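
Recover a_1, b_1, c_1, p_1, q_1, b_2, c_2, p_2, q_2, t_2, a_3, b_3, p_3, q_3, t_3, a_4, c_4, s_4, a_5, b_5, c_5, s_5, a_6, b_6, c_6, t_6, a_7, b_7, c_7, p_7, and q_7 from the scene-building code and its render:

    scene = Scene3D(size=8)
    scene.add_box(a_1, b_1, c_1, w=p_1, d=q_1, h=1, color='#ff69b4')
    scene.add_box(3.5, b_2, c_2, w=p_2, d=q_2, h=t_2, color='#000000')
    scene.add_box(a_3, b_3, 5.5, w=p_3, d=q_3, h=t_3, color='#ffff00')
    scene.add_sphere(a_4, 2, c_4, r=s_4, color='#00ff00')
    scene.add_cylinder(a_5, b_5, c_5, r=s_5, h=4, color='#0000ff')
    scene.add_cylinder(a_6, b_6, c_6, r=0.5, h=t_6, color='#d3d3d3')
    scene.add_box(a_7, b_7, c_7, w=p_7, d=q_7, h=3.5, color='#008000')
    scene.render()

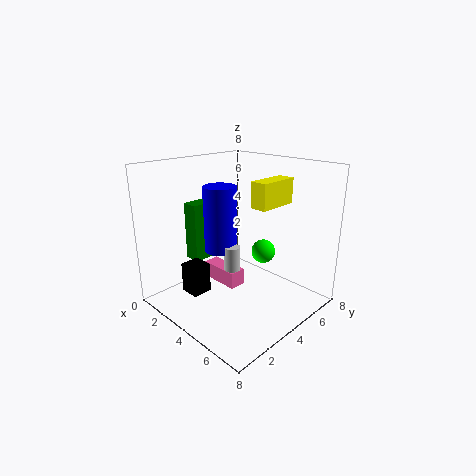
a_1 = 1; b_1 = 4; c_1 = 0.5; p_1 = 2.5; q_1 = 1; b_2 = 0.5; c_2 = 2; p_2 = 1; q_2 = 1; t_2 = 1.5; a_3 = 4; b_3 = 5; p_3 = 1; q_3 = 2.5; t_3 = 1.5; a_4 = 7.5; c_4 = 5; s_4 = 0.5; a_5 = 2; b_5 = 4.5; c_5 = 2.5; s_5 = 1; a_6 = 3; b_6 = 4.5; c_6 = 1.5; t_6 = 1.5; a_7 = 0.5; b_7 = 3; c_7 = 2; p_7 = 1; q_7 = 1.5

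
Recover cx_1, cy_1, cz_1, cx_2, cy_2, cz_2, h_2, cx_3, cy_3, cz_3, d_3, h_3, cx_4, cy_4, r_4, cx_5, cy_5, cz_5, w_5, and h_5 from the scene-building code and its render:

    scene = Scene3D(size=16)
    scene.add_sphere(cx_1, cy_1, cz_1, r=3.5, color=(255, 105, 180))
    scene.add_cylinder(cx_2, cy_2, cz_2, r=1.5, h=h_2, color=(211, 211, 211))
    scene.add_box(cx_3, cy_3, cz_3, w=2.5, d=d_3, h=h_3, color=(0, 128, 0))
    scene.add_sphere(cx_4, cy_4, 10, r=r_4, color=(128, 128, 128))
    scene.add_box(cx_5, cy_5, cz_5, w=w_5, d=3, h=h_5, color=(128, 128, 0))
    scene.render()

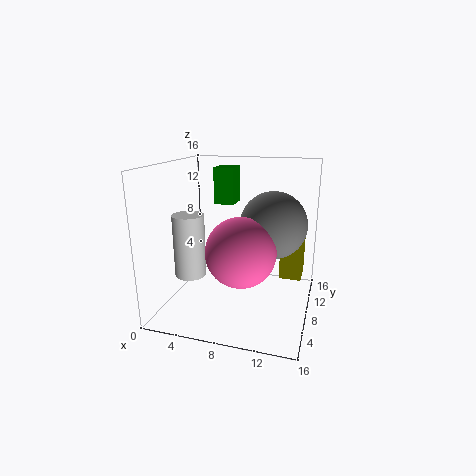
cx_1 = 9.5
cy_1 = 4
cz_1 = 8
cx_2 = 5
cy_2 = 2
cz_2 = 6
h_2 = 6
cx_3 = 3.5
cy_3 = 12.5
cz_3 = 10.5
d_3 = 3
h_3 = 4.5
cx_4 = 12
cy_4 = 7.5
r_4 = 3.5
cx_5 = 12.5
cy_5 = 9.5
cz_5 = 3
w_5 = 2.5
h_5 = 5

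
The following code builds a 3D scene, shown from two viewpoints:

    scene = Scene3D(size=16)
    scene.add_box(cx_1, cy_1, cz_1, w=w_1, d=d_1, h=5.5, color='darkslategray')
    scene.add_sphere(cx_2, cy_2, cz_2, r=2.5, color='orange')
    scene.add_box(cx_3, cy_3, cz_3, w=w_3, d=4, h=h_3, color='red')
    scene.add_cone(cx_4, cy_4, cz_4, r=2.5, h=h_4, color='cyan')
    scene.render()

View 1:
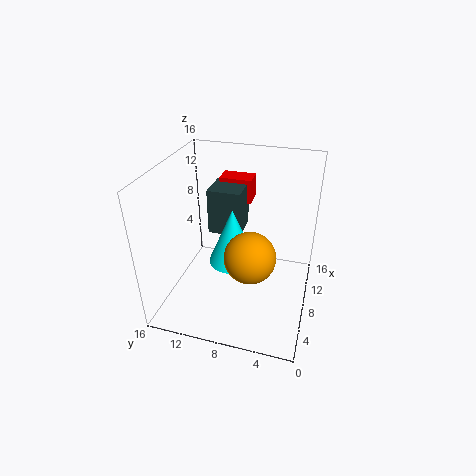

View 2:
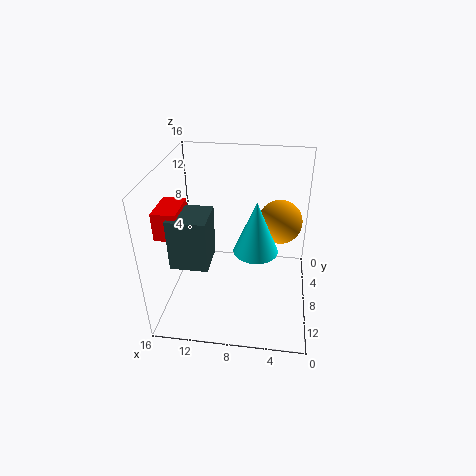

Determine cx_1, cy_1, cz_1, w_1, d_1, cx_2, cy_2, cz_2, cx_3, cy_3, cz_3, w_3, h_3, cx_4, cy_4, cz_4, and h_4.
cx_1 = 10.5; cy_1 = 8.5; cz_1 = 6.5; w_1 = 4; d_1 = 4; cx_2 = 3.5; cy_2 = 5.5; cz_2 = 9; cx_3 = 13.5; cy_3 = 8; cz_3 = 9.5; w_3 = 2.5; h_3 = 3; cx_4 = 6; cy_4 = 8; cz_4 = 6.5; h_4 = 6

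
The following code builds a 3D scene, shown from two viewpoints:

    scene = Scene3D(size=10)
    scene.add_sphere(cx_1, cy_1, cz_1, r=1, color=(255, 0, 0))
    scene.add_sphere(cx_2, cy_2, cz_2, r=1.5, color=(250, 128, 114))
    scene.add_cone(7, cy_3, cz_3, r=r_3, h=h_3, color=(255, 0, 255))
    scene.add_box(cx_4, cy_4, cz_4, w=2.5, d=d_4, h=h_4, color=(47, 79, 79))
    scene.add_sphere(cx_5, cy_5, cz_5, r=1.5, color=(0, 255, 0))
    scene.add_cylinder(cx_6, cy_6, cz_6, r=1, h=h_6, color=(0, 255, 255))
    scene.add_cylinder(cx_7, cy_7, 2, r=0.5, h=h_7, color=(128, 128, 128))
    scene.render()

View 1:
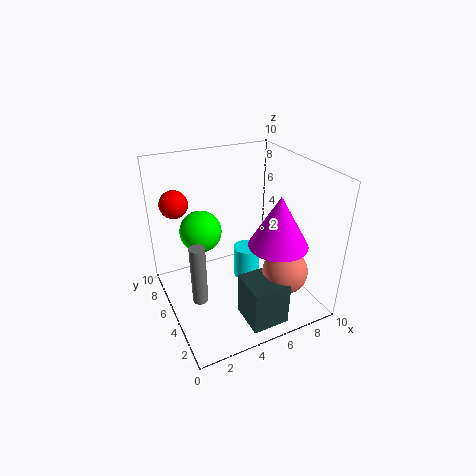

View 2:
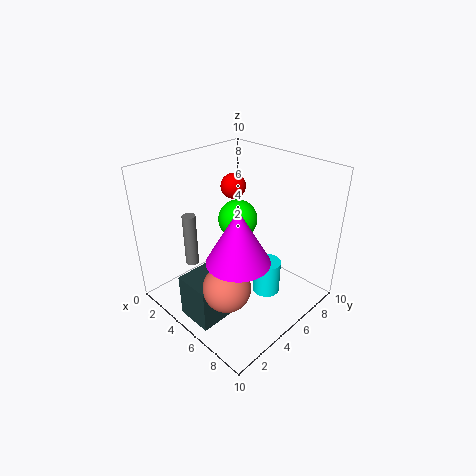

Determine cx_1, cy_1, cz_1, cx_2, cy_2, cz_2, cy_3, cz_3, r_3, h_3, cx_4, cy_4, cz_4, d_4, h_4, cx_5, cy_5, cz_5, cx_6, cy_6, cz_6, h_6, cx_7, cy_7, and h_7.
cx_1 = 1.5
cy_1 = 8
cz_1 = 7
cx_2 = 7
cy_2 = 2
cz_2 = 3.5
cy_3 = 3
cz_3 = 5
r_3 = 2
h_3 = 3.5
cx_4 = 4
cy_4 = 0.5
cz_4 = 0.5
d_4 = 2.5
h_4 = 3
cx_5 = 3
cy_5 = 7
cz_5 = 5
cx_6 = 6.5
cy_6 = 6.5
cz_6 = 0.5
h_6 = 2.5
cx_7 = 1.5
cy_7 = 3.5
h_7 = 4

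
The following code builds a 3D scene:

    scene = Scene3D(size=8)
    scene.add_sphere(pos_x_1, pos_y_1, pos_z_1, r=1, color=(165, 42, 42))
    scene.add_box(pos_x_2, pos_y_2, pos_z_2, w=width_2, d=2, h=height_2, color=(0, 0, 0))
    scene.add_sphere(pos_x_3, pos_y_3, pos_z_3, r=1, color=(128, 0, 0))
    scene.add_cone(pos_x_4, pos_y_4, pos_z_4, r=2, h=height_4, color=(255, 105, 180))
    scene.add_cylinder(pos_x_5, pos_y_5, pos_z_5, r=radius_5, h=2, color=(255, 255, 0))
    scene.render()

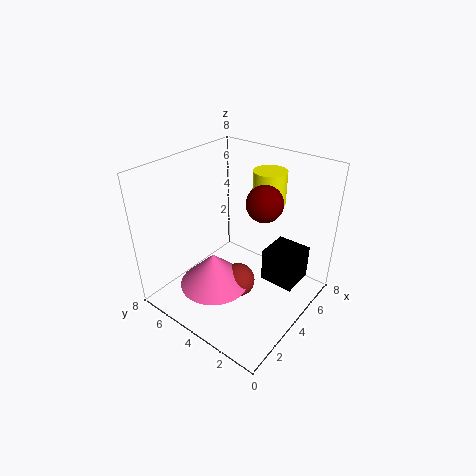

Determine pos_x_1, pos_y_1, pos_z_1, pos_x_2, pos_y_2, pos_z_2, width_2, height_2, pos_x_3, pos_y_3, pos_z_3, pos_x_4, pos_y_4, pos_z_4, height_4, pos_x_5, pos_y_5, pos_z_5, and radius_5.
pos_x_1 = 4; pos_y_1 = 4; pos_z_1 = 1; pos_x_2 = 5; pos_y_2 = 1; pos_z_2 = 1; width_2 = 2; height_2 = 2; pos_x_3 = 5; pos_y_3 = 3; pos_z_3 = 6; pos_x_4 = 3; pos_y_4 = 5; pos_z_4 = 1; height_4 = 2; pos_x_5 = 7; pos_y_5 = 4; pos_z_5 = 5; radius_5 = 1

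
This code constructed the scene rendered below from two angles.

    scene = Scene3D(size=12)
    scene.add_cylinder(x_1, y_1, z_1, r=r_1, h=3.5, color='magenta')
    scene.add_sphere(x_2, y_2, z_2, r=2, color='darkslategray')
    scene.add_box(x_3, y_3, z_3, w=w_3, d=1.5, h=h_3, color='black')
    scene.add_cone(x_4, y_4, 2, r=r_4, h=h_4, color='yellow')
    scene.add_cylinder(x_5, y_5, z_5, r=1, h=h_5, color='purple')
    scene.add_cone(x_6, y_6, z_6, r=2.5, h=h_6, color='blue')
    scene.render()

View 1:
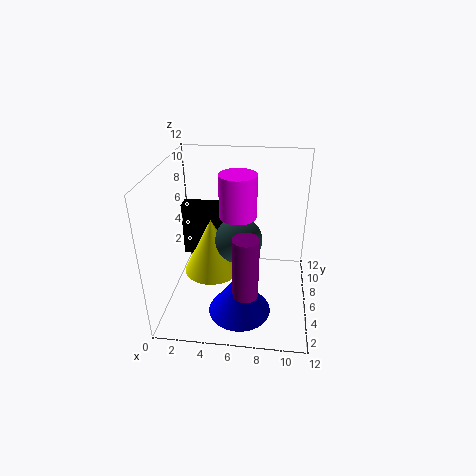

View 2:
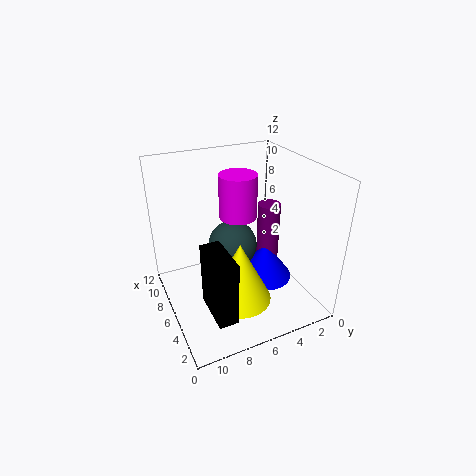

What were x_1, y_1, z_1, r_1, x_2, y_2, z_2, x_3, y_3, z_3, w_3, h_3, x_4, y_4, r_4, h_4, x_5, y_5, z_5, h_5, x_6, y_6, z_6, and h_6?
x_1 = 6, y_1 = 6, z_1 = 8, r_1 = 1.5, x_2 = 6, y_2 = 6.5, z_2 = 5.5, x_3 = 0.5, y_3 = 8.5, z_3 = 2.5, w_3 = 3.5, h_3 = 5, x_4 = 3.5, y_4 = 7, r_4 = 2.5, h_4 = 5, x_5 = 7, y_5 = 2.5, z_5 = 3, h_5 = 5, x_6 = 6.5, y_6 = 3, z_6 = 1, h_6 = 3.5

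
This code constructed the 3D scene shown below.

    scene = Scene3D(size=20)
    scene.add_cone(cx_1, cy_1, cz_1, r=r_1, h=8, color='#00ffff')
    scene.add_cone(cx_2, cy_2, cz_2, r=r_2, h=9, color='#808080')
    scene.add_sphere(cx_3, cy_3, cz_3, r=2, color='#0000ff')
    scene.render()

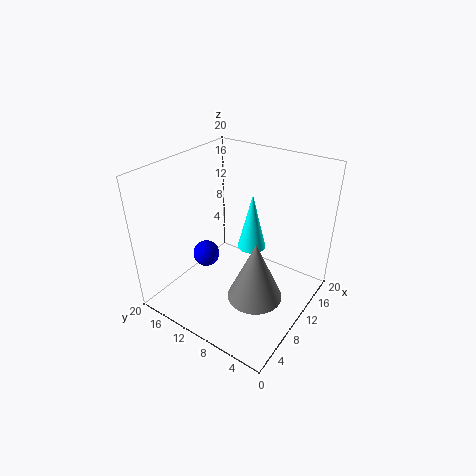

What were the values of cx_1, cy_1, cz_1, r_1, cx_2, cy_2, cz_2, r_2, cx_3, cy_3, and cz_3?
cx_1 = 12; cy_1 = 9; cz_1 = 8; r_1 = 2; cx_2 = 10; cy_2 = 7; cz_2 = 1; r_2 = 4; cx_3 = 10; cy_3 = 16; cz_3 = 5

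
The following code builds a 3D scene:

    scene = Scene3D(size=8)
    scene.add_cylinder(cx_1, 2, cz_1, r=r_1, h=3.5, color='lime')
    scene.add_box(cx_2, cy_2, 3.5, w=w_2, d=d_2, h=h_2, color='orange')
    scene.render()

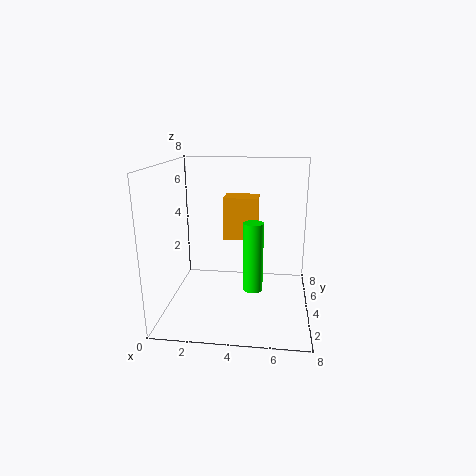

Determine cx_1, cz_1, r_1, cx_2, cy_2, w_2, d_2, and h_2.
cx_1 = 5, cz_1 = 2, r_1 = 0.5, cx_2 = 3, cy_2 = 5, w_2 = 2, d_2 = 1.5, h_2 = 2.5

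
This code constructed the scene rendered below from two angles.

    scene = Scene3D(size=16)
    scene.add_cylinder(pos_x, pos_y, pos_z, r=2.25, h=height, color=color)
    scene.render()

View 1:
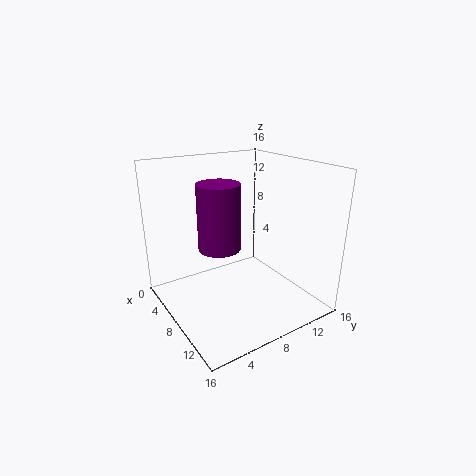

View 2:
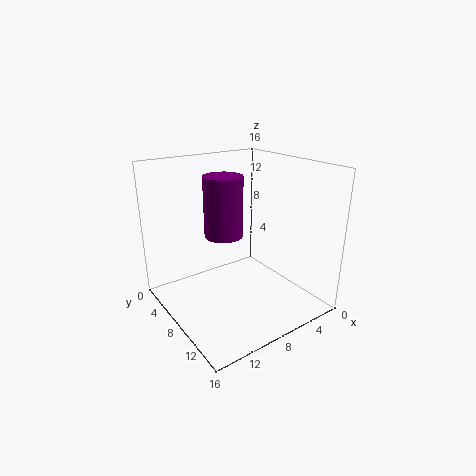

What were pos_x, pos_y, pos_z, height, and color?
pos_x = 8.25; pos_y = 5.5; pos_z = 7.5; height = 7; color = 'purple'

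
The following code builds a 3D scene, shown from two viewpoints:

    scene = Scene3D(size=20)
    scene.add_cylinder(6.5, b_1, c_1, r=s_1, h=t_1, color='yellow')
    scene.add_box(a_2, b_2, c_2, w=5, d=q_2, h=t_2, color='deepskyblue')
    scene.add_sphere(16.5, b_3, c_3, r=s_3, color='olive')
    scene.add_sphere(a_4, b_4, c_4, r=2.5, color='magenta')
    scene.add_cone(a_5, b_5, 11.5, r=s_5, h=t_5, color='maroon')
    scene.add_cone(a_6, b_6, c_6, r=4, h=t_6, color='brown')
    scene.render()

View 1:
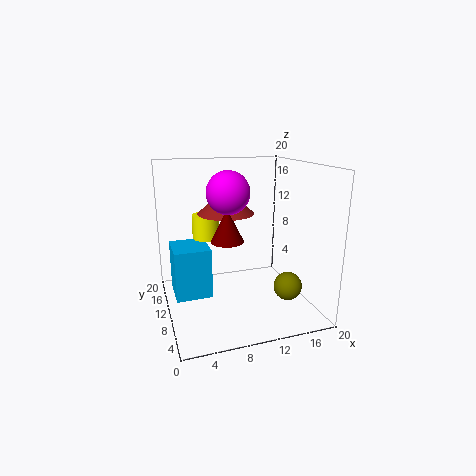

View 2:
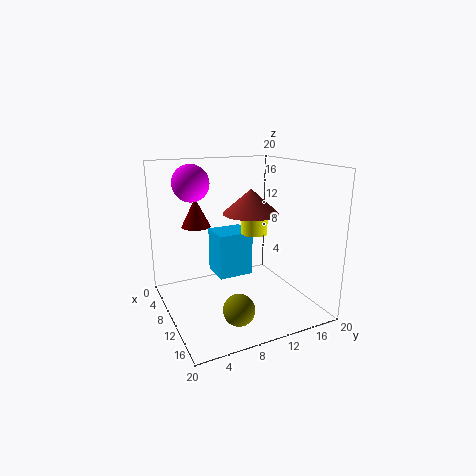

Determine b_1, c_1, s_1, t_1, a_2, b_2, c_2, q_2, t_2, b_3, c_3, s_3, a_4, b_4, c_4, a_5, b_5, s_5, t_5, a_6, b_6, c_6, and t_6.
b_1 = 14.5, c_1 = 9, s_1 = 2, t_1 = 3.5, a_2 = 1, b_2 = 9, c_2 = 2, q_2 = 5.5, t_2 = 7, b_3 = 7, c_3 = 3, s_3 = 2, a_4 = 7, b_4 = 4.5, c_4 = 17.5, a_5 = 7, b_5 = 5, s_5 = 2, t_5 = 4, a_6 = 9, b_6 = 12.5, c_6 = 13, t_6 = 3.5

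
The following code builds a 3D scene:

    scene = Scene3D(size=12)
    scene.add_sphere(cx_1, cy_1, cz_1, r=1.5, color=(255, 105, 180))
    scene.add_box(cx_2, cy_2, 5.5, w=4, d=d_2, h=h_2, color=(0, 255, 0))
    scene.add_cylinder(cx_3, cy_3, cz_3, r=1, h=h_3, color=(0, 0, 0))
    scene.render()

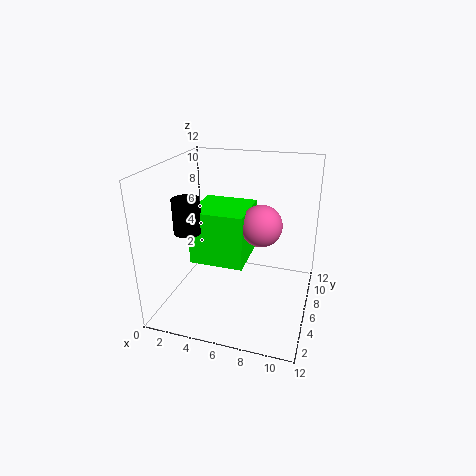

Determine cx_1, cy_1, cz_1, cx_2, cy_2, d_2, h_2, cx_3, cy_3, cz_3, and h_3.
cx_1 = 8.5, cy_1 = 3.5, cz_1 = 8.5, cx_2 = 3.5, cy_2 = 2, d_2 = 4, h_2 = 4, cx_3 = 3.5, cy_3 = 2, cz_3 = 8, h_3 = 2.5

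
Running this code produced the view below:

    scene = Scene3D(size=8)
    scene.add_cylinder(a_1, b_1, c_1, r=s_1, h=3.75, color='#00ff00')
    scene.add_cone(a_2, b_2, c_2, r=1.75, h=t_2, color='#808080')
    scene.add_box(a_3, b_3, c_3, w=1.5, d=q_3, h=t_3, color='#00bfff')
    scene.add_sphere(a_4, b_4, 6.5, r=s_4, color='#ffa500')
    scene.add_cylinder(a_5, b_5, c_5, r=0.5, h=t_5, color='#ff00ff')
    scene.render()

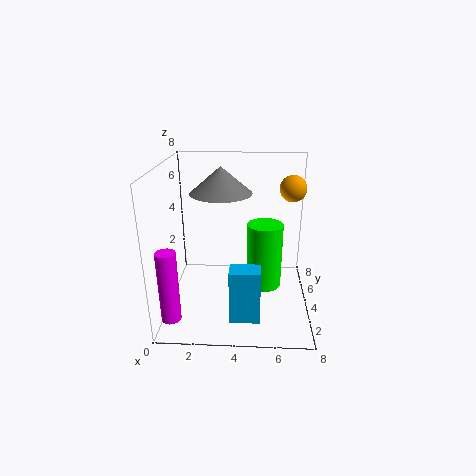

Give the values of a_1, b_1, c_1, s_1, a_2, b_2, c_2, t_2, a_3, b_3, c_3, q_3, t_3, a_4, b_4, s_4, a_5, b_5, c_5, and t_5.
a_1 = 5.5
b_1 = 4.25
c_1 = 1
s_1 = 1
a_2 = 3
b_2 = 5
c_2 = 6.25
t_2 = 1.5
a_3 = 3.75
b_3 = 0.5
c_3 = 1
q_3 = 1
t_3 = 2.75
a_4 = 7
b_4 = 5.25
s_4 = 0.75
a_5 = 0.75
b_5 = 1
c_5 = 0.75
t_5 = 3.75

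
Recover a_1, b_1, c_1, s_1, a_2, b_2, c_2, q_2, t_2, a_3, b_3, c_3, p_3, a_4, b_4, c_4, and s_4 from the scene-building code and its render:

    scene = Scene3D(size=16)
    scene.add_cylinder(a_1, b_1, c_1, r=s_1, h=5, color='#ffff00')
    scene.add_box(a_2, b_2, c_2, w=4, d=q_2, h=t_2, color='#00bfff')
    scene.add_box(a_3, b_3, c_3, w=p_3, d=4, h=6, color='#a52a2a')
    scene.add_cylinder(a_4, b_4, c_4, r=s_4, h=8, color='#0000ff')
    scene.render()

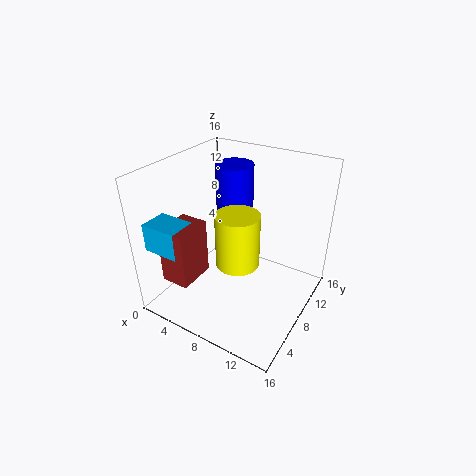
a_1 = 11
b_1 = 3
c_1 = 9
s_1 = 2
a_2 = 1
b_2 = 1
c_2 = 8
q_2 = 3
t_2 = 3
a_3 = 3
b_3 = 1
c_3 = 5
p_3 = 3
a_4 = 7
b_4 = 9
c_4 = 8
s_4 = 2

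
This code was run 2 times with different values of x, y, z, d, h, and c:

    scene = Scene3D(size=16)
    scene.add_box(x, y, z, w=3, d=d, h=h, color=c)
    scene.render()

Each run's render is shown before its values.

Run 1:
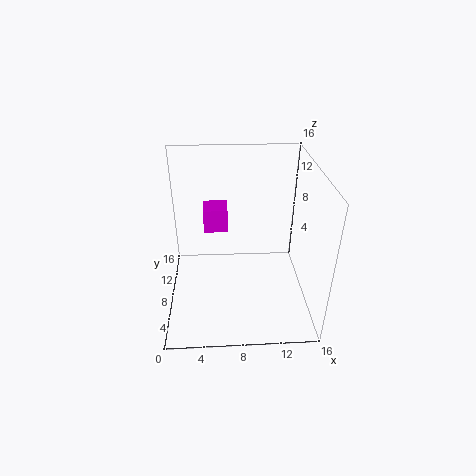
x = 4, y = 12.5, z = 6, d = 3, h = 3, c = 'magenta'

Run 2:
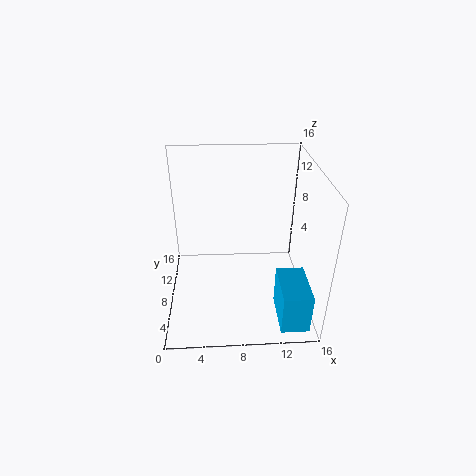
x = 12, y = 0.5, z = 1, d = 5, h = 4.5, c = 'deepskyblue'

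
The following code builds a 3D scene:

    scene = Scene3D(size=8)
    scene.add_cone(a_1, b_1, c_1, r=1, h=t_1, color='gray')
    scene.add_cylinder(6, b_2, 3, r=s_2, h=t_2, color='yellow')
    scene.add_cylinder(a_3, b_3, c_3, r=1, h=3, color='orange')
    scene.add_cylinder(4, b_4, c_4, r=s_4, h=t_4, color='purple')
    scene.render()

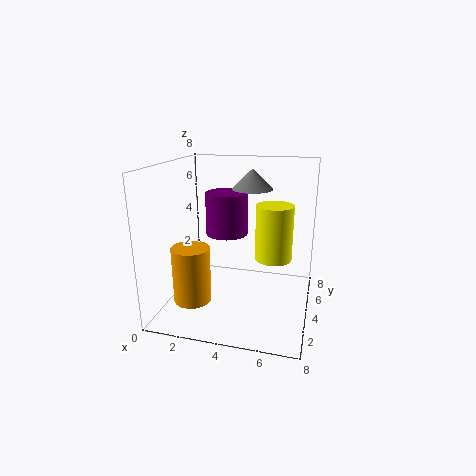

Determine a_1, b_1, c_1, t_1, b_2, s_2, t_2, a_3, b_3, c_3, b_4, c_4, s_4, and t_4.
a_1 = 5; b_1 = 3; c_1 = 7; t_1 = 1; b_2 = 4; s_2 = 1; t_2 = 3; a_3 = 2; b_3 = 2; c_3 = 1; b_4 = 2; c_4 = 5; s_4 = 1; t_4 = 2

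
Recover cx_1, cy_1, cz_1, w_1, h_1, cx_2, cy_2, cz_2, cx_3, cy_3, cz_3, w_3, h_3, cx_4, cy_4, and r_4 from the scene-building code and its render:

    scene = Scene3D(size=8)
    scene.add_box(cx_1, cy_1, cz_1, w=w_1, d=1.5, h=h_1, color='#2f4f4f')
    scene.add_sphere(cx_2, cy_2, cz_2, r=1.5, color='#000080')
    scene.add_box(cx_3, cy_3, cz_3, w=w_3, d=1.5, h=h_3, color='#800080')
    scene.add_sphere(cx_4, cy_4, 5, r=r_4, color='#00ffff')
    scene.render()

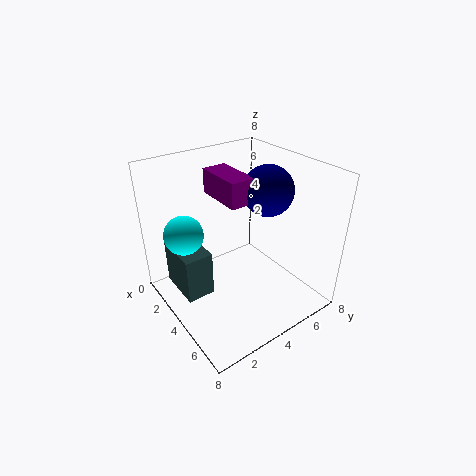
cx_1 = 2, cy_1 = 0.5, cz_1 = 1.5, w_1 = 2.5, h_1 = 2.5, cx_2 = 3.5, cy_2 = 6.5, cz_2 = 6, cx_3 = 0.5, cy_3 = 4, cz_3 = 5.5, w_3 = 3, h_3 = 1.5, cx_4 = 3.5, cy_4 = 1, r_4 = 1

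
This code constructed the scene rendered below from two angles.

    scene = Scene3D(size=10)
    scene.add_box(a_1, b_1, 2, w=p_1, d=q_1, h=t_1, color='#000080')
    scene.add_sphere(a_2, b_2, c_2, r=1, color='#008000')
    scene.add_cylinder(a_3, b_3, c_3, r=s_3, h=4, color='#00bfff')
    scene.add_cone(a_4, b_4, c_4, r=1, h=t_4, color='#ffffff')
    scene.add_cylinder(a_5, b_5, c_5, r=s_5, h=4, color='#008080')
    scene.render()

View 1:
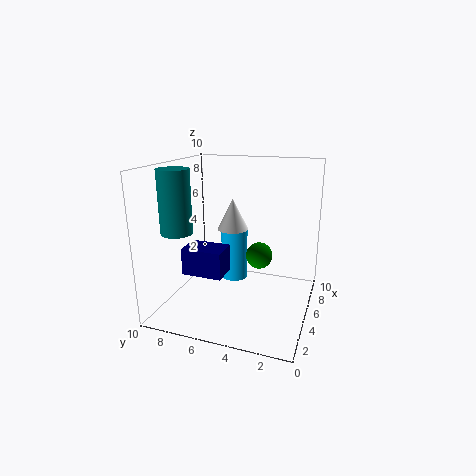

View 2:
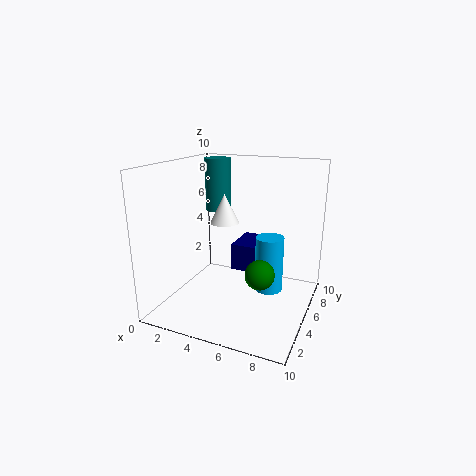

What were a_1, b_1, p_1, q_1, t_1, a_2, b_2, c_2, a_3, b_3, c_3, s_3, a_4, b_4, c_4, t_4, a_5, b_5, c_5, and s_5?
a_1 = 4, b_1 = 6, p_1 = 2, q_1 = 3, t_1 = 2, a_2 = 7, b_2 = 4, c_2 = 3, a_3 = 7, b_3 = 6, c_3 = 1, s_3 = 1, a_4 = 4, b_4 = 5, c_4 = 6, t_4 = 2, a_5 = 2, b_5 = 8, c_5 = 6, s_5 = 1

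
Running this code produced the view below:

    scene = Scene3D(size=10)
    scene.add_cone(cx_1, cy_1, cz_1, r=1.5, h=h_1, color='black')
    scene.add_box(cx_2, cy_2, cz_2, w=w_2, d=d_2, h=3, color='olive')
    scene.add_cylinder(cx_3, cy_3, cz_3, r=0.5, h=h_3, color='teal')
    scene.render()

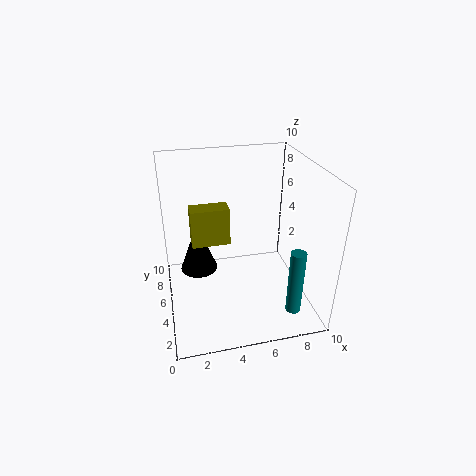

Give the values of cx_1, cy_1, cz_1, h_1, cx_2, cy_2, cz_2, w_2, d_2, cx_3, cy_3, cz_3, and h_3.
cx_1 = 2.5
cy_1 = 8.5
cz_1 = 0.5
h_1 = 4
cx_2 = 2
cy_2 = 7.5
cz_2 = 3
w_2 = 3
d_2 = 1.5
cx_3 = 8
cy_3 = 1.5
cz_3 = 1
h_3 = 4.5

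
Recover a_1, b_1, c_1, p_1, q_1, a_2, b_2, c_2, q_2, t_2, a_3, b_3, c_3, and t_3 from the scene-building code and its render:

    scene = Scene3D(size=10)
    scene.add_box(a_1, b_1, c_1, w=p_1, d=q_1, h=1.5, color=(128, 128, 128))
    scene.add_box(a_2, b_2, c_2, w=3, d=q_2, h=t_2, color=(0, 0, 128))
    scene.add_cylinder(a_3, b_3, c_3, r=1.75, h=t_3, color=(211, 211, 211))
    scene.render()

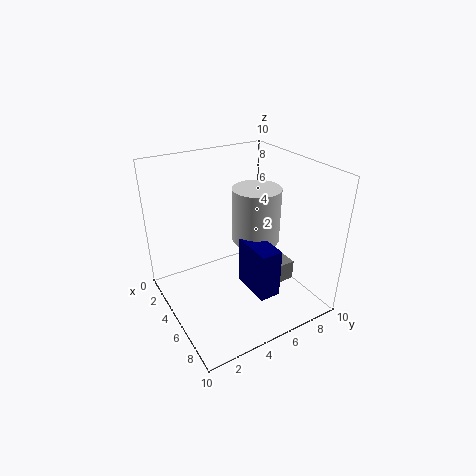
a_1 = 4.5; b_1 = 7.75; c_1 = 1; p_1 = 2; q_1 = 1.25; a_2 = 4.75; b_2 = 5.25; c_2 = 1.25; q_2 = 1.5; t_2 = 3.5; a_3 = 4.25; b_3 = 7; c_3 = 4; t_3 = 4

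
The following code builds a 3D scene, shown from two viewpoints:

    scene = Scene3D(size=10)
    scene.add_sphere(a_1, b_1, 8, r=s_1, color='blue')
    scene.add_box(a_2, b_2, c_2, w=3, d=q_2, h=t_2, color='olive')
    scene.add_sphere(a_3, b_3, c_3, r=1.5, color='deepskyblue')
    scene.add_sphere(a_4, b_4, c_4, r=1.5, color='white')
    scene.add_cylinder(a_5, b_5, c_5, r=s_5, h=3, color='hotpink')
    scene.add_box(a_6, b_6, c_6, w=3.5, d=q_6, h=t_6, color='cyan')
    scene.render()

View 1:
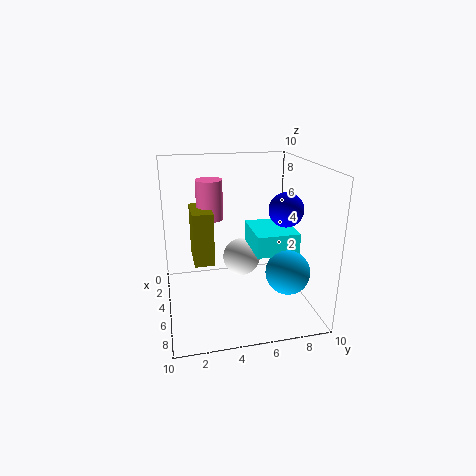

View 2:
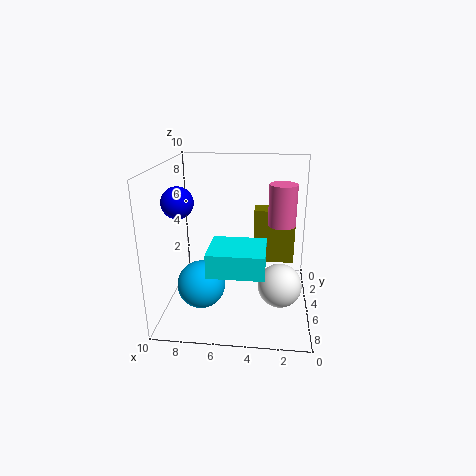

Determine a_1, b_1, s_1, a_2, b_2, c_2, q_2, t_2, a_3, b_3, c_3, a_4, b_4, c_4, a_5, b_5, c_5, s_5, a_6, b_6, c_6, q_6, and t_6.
a_1 = 8.5; b_1 = 7; s_1 = 1; a_2 = 1; b_2 = 2; c_2 = 2.5; q_2 = 1.5; t_2 = 4; a_3 = 7; b_3 = 8; c_3 = 3; a_4 = 2; b_4 = 6; c_4 = 2; a_5 = 2; b_5 = 3.5; c_5 = 5.5; s_5 = 1; a_6 = 3; b_6 = 6; c_6 = 4; q_6 = 3; t_6 = 1.5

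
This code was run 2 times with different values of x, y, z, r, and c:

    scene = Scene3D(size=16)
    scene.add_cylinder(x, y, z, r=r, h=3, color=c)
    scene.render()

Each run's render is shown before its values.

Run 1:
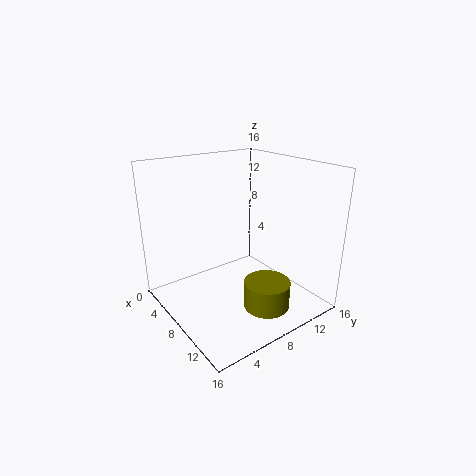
x = 12; y = 9; z = 1; r = 2.5; c = 'olive'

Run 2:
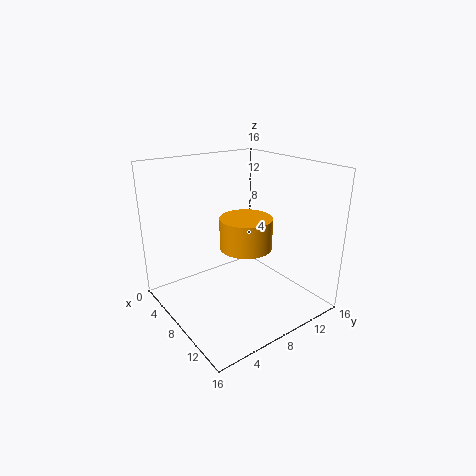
x = 12; y = 6; z = 9; r = 2.5; c = 'orange'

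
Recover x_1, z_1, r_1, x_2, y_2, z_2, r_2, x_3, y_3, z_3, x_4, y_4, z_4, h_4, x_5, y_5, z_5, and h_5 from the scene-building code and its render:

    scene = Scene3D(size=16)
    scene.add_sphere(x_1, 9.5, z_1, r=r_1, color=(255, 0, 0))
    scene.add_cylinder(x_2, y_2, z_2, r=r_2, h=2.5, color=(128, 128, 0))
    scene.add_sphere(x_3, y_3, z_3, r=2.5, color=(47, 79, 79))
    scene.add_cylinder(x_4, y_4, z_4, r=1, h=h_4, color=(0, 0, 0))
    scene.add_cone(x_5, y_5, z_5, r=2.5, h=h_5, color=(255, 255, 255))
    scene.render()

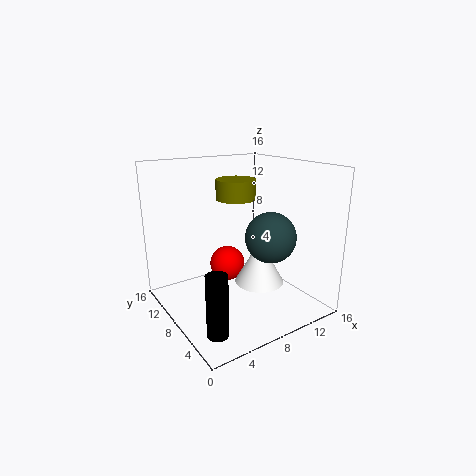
x_1 = 7.5; z_1 = 4.5; r_1 = 2; x_2 = 11; y_2 = 13; z_2 = 11; r_2 = 2.5; x_3 = 8.5; y_3 = 3; z_3 = 9.5; x_4 = 1.5; y_4 = 1.5; z_4 = 2; h_4 = 6; x_5 = 8; y_5 = 4; z_5 = 4.5; h_5 = 4.5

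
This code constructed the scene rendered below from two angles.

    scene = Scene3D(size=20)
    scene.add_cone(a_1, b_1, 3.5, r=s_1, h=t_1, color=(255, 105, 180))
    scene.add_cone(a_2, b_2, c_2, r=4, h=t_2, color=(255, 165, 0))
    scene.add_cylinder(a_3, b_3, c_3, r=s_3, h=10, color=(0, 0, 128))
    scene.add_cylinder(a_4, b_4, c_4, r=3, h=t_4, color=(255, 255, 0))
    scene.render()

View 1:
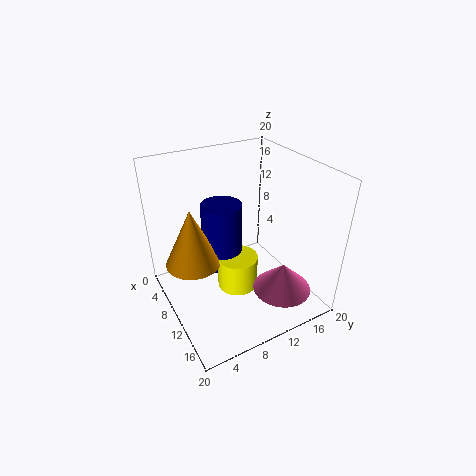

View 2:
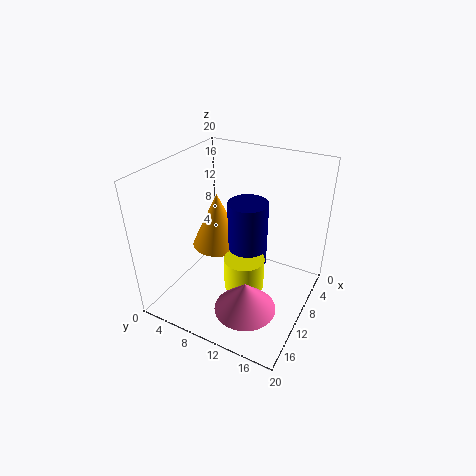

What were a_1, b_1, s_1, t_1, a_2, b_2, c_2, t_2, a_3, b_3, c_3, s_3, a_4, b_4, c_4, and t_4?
a_1 = 15.5, b_1 = 14, s_1 = 4, t_1 = 4, a_2 = 6.5, b_2 = 4.5, c_2 = 5.5, t_2 = 8.5, a_3 = 6, b_3 = 9.5, c_3 = 3.5, s_3 = 3, a_4 = 9, b_4 = 10.5, c_4 = 1, t_4 = 5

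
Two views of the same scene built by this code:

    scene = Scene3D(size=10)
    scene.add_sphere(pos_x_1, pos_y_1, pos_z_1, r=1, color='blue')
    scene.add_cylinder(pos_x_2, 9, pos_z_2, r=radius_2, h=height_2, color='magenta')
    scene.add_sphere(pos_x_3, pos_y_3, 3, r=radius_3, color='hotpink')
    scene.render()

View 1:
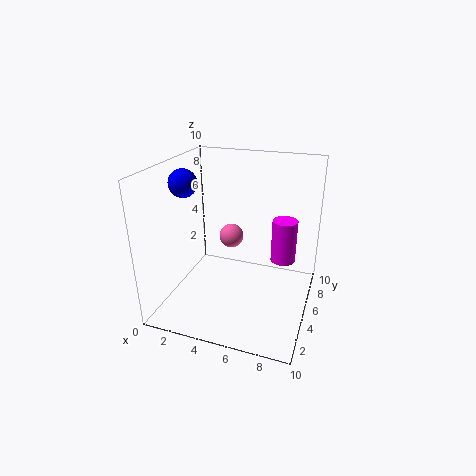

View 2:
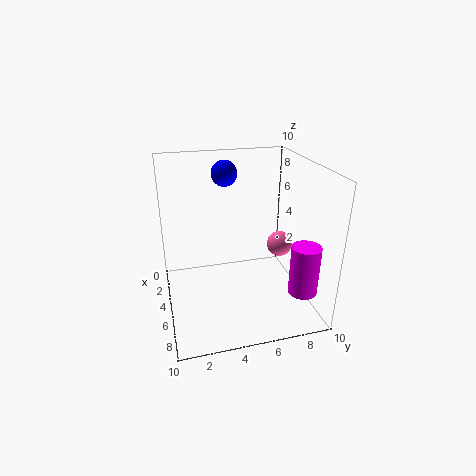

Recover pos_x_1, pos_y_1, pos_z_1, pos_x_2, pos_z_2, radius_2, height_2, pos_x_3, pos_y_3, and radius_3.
pos_x_1 = 1; pos_y_1 = 5; pos_z_1 = 8.5; pos_x_2 = 7.5; pos_z_2 = 1.5; radius_2 = 1; height_2 = 3.5; pos_x_3 = 3; pos_y_3 = 9; radius_3 = 1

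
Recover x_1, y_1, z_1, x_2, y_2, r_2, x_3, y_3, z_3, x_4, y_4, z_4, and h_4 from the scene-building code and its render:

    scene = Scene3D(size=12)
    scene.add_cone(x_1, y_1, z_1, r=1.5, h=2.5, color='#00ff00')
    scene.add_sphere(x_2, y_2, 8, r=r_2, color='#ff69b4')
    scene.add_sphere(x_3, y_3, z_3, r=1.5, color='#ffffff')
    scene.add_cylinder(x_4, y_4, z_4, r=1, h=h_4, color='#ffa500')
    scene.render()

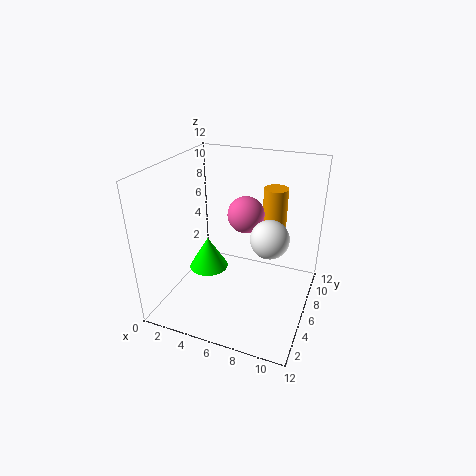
x_1 = 4.5; y_1 = 3.5; z_1 = 4.5; x_2 = 6.5; y_2 = 6.5; r_2 = 1.5; x_3 = 9; y_3 = 5; z_3 = 7; x_4 = 8.5; y_4 = 8; z_4 = 6; h_4 = 4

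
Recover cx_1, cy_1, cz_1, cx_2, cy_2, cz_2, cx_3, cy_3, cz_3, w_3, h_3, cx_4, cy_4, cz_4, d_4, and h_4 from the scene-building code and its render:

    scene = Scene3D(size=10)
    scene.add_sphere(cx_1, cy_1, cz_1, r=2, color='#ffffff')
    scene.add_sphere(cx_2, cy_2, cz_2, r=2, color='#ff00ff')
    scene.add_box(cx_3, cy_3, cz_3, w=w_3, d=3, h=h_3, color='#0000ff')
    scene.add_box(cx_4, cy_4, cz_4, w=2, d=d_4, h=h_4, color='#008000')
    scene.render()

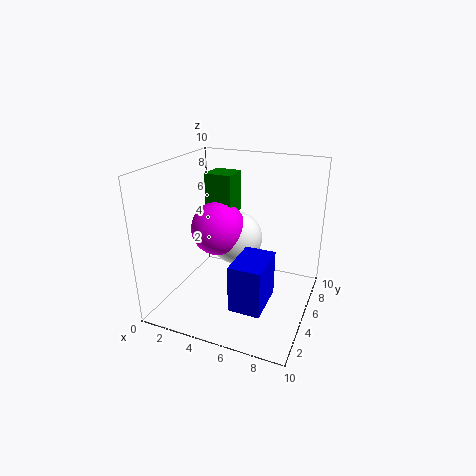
cx_1 = 4
cy_1 = 7
cz_1 = 4
cx_2 = 3
cy_2 = 6
cz_2 = 5
cx_3 = 6
cy_3 = 1
cz_3 = 2
w_3 = 2
h_3 = 3
cx_4 = 2
cy_4 = 6
cz_4 = 6
d_4 = 2
h_4 = 3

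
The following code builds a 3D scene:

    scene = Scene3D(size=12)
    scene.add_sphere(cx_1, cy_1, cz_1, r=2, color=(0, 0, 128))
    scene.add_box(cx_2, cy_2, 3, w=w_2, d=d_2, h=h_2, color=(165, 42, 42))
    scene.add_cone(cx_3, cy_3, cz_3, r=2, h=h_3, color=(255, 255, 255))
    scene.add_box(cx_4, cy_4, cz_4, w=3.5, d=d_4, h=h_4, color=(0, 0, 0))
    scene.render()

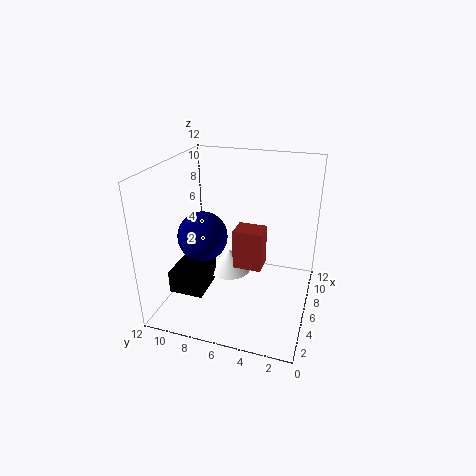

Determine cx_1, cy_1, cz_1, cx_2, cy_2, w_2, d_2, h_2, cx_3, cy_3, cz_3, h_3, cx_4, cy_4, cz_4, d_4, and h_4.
cx_1 = 4.5, cy_1 = 8.5, cz_1 = 6.5, cx_2 = 6, cy_2 = 4, w_2 = 2, d_2 = 2.5, h_2 = 3.5, cx_3 = 8, cy_3 = 7.5, cz_3 = 1.5, h_3 = 2, cx_4 = 3.5, cy_4 = 8.5, cz_4 = 1, d_4 = 3, h_4 = 2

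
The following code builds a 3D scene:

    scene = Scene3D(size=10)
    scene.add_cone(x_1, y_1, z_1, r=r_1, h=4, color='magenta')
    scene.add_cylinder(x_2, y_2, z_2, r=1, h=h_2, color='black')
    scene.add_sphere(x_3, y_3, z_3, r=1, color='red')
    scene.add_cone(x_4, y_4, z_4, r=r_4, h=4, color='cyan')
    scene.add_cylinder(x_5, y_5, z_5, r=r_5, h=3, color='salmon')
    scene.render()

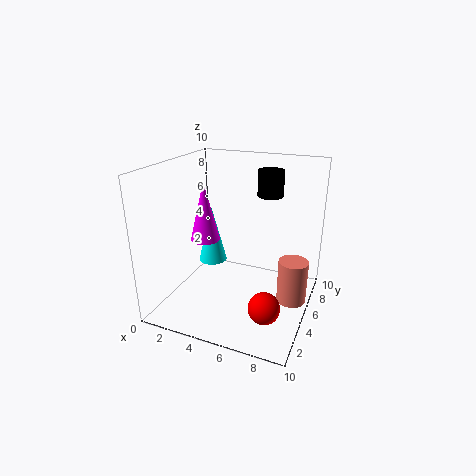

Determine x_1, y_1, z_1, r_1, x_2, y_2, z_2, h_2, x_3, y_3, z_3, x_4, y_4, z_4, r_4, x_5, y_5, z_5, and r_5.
x_1 = 3; y_1 = 4; z_1 = 5; r_1 = 1; x_2 = 6; y_2 = 9; z_2 = 7; h_2 = 2; x_3 = 8; y_3 = 2; z_3 = 2; x_4 = 3; y_4 = 5; z_4 = 3; r_4 = 1; x_5 = 9; y_5 = 5; z_5 = 1; r_5 = 1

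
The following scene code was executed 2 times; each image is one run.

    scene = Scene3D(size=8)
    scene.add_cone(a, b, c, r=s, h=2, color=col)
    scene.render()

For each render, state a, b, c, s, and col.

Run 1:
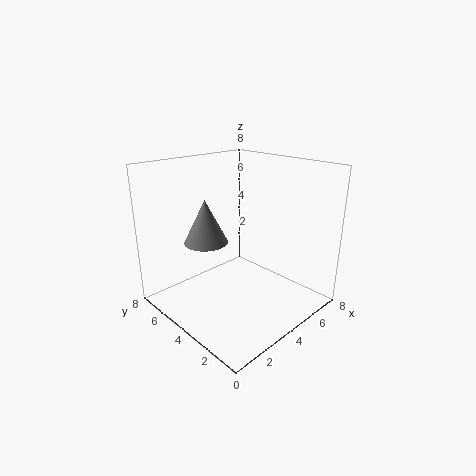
a = 1
b = 3
c = 5
s = 1
col = 'gray'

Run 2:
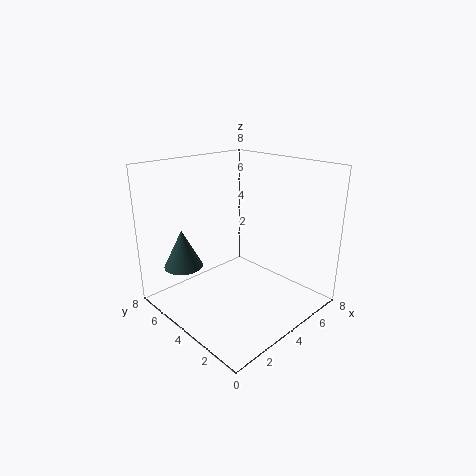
a = 1
b = 5
c = 3
s = 1
col = 'darkslategray'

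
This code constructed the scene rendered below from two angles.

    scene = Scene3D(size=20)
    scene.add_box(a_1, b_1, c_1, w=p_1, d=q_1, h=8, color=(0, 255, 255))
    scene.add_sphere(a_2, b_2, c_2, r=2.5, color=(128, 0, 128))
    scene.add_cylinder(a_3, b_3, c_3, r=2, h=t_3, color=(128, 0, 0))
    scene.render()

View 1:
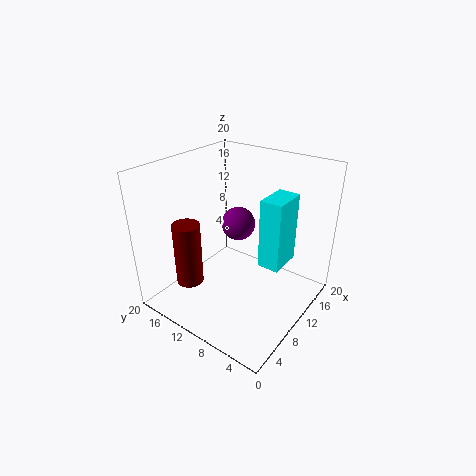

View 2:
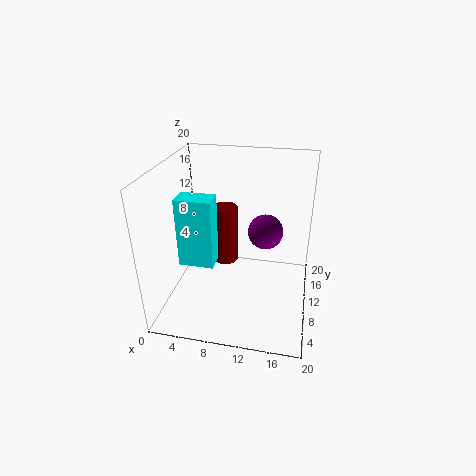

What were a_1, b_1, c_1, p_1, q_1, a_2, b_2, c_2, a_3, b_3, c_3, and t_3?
a_1 = 5; b_1 = 1; c_1 = 11; p_1 = 4; q_1 = 2.5; a_2 = 13.5; b_2 = 12.5; c_2 = 10; a_3 = 6.5; b_3 = 16.5; c_3 = 2; t_3 = 9.5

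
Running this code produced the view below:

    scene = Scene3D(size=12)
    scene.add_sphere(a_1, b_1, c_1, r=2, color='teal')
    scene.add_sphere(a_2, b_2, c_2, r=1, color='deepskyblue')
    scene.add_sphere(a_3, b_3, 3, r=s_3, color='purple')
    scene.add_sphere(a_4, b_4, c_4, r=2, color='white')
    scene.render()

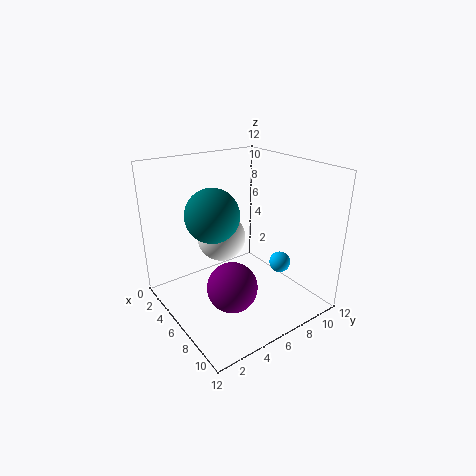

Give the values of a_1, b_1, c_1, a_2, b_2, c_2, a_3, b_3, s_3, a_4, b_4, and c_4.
a_1 = 7
b_1 = 3
c_1 = 9
a_2 = 6
b_2 = 11
c_2 = 2
a_3 = 8
b_3 = 4
s_3 = 2
a_4 = 5
b_4 = 5
c_4 = 6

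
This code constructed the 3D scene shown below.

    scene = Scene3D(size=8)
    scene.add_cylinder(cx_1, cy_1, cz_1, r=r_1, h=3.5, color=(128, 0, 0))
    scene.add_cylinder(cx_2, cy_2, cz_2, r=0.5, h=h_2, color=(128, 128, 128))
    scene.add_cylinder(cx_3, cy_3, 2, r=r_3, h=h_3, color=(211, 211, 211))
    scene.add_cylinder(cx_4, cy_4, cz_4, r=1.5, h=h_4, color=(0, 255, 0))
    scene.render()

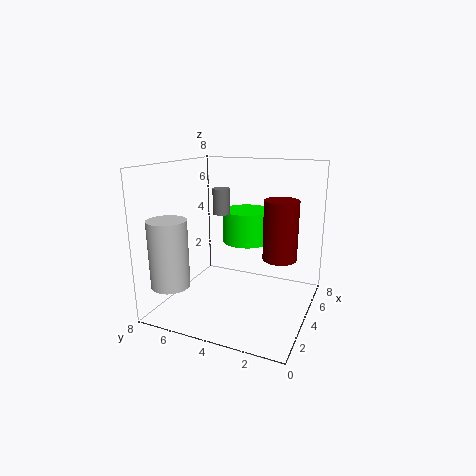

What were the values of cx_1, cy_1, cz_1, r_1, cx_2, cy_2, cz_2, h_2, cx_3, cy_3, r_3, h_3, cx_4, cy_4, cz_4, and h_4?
cx_1 = 5.5, cy_1 = 2, cz_1 = 2.5, r_1 = 1, cx_2 = 5, cy_2 = 5.5, cz_2 = 5, h_2 = 1.5, cx_3 = 1, cy_3 = 6.5, r_3 = 1, h_3 = 3.5, cx_4 = 6.5, cy_4 = 4.5, cz_4 = 3, h_4 = 2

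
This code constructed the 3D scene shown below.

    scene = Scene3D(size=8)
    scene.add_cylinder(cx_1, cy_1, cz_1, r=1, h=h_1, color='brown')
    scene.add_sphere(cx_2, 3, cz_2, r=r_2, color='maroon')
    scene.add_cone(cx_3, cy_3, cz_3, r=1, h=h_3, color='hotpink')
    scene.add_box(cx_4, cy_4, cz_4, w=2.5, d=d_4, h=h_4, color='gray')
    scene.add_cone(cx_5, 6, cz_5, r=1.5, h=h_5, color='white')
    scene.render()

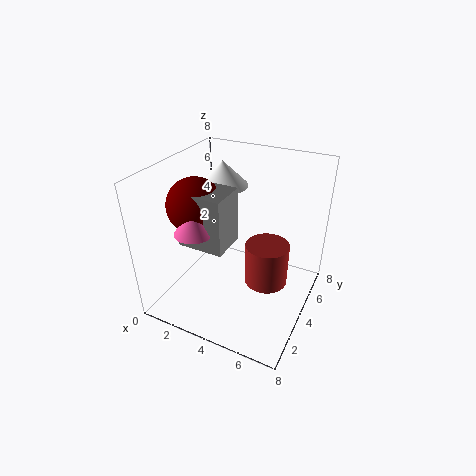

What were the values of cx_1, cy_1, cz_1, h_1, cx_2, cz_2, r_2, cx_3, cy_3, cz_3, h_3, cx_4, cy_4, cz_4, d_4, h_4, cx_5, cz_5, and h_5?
cx_1 = 6.5; cy_1 = 2; cz_1 = 3.5; h_1 = 2; cx_2 = 2; cz_2 = 6; r_2 = 1.5; cx_3 = 2.5; cy_3 = 2; cz_3 = 5; h_3 = 1.5; cx_4 = 1.5; cy_4 = 2; cz_4 = 4; d_4 = 2; h_4 = 3; cx_5 = 2; cz_5 = 6; h_5 = 1.5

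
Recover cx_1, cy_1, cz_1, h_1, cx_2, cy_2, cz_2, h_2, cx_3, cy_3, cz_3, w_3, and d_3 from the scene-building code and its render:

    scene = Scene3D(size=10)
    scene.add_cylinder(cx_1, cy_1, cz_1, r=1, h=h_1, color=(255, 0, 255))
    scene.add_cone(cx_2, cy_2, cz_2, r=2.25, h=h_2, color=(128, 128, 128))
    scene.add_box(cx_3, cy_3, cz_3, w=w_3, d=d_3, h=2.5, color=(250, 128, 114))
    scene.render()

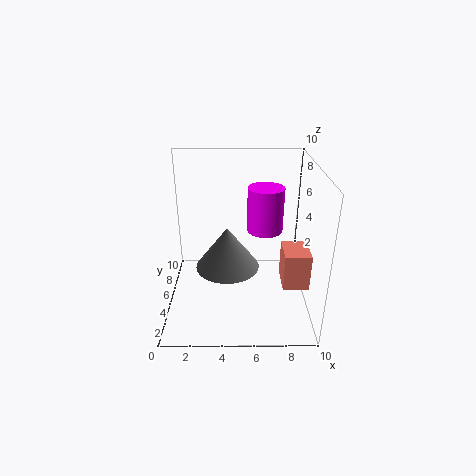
cx_1 = 6.5
cy_1 = 1.75
cz_1 = 7.25
h_1 = 2.5
cx_2 = 4.25
cy_2 = 5
cz_2 = 2.75
h_2 = 3
cx_3 = 8
cy_3 = 2.75
cz_3 = 2.25
w_3 = 1.75
d_3 = 2.25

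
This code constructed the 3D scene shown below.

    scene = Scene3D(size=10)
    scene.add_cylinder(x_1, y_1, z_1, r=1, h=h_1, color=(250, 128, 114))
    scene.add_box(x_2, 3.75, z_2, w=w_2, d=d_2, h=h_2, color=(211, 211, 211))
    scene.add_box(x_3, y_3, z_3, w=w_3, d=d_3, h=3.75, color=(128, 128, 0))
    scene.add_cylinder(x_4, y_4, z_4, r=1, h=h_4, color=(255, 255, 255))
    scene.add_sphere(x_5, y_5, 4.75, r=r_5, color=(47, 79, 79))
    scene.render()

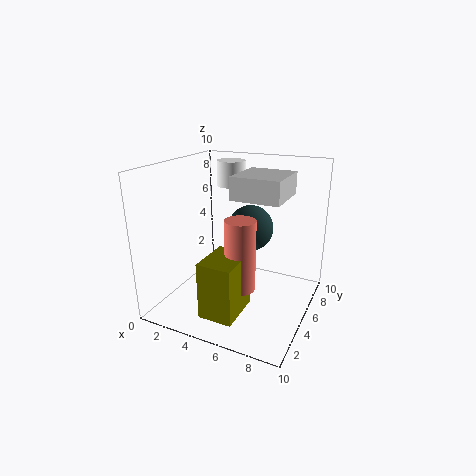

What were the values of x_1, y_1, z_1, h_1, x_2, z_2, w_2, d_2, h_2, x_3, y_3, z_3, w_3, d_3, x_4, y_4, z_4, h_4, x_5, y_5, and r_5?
x_1 = 6
y_1 = 3.25
z_1 = 2.25
h_1 = 4.75
x_2 = 5
z_2 = 8
w_2 = 3.25
d_2 = 3.5
h_2 = 1.5
x_3 = 4.25
y_3 = 0.75
z_3 = 1
w_3 = 2.25
d_3 = 3
x_4 = 3.75
y_4 = 6.5
z_4 = 8.25
h_4 = 1.75
x_5 = 4.75
y_5 = 7.75
r_5 = 1.75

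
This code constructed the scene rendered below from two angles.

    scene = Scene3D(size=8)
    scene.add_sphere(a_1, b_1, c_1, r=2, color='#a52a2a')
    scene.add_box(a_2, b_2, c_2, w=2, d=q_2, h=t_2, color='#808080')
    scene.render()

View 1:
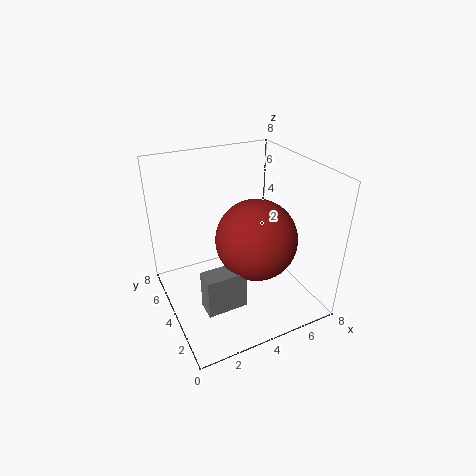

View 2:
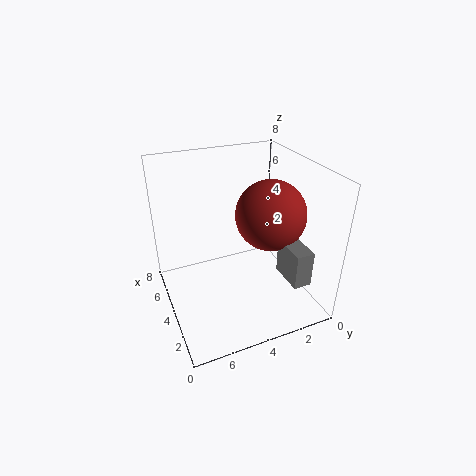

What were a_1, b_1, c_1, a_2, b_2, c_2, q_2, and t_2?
a_1 = 4
b_1 = 2
c_1 = 5
a_2 = 1
b_2 = 1
c_2 = 2
q_2 = 1
t_2 = 2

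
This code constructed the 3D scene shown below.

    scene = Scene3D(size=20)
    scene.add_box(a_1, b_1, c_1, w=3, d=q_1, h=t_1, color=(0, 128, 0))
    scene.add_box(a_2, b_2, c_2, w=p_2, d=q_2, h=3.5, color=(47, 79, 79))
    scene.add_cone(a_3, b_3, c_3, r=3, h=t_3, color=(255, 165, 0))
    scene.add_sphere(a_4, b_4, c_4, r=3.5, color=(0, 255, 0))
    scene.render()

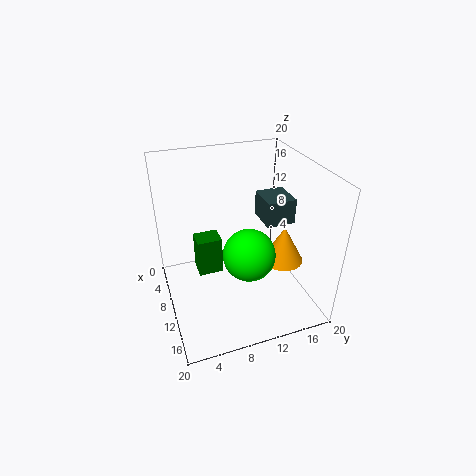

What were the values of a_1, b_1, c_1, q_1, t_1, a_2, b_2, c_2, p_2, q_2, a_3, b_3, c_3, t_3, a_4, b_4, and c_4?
a_1 = 6, b_1 = 4.5, c_1 = 4, q_1 = 3.5, t_1 = 5.5, a_2 = 7.5, b_2 = 13.5, c_2 = 12, p_2 = 4.5, q_2 = 4, a_3 = 10.5, b_3 = 17, c_3 = 5, t_3 = 5.5, a_4 = 13, b_4 = 10.5, c_4 = 9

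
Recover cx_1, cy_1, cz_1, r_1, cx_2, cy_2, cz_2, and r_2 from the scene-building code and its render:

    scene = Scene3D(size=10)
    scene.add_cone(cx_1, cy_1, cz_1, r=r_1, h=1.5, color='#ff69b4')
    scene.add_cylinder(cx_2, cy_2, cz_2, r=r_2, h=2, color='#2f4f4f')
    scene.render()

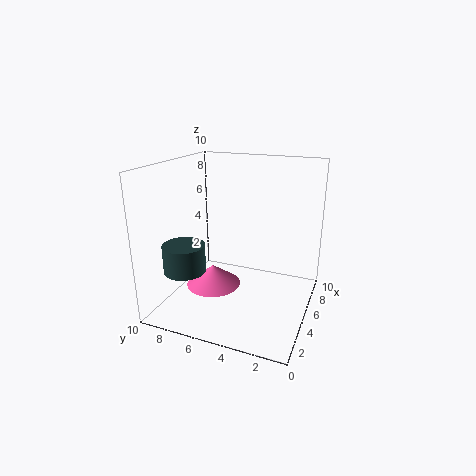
cx_1 = 5
cy_1 = 7
cz_1 = 1
r_1 = 2
cx_2 = 3.5
cy_2 = 8.5
cz_2 = 2.5
r_2 = 1.5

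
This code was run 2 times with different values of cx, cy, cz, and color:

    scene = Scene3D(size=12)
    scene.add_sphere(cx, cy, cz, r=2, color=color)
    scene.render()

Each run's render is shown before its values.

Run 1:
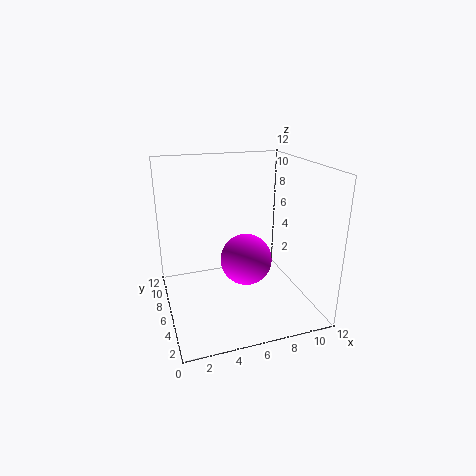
cx = 6, cy = 4, cz = 5, color = 'magenta'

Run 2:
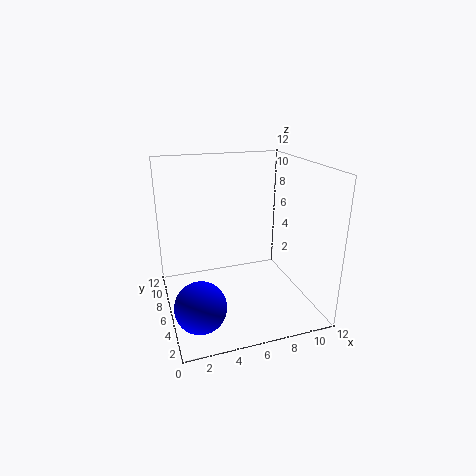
cx = 2, cy = 3, cz = 2, color = 'blue'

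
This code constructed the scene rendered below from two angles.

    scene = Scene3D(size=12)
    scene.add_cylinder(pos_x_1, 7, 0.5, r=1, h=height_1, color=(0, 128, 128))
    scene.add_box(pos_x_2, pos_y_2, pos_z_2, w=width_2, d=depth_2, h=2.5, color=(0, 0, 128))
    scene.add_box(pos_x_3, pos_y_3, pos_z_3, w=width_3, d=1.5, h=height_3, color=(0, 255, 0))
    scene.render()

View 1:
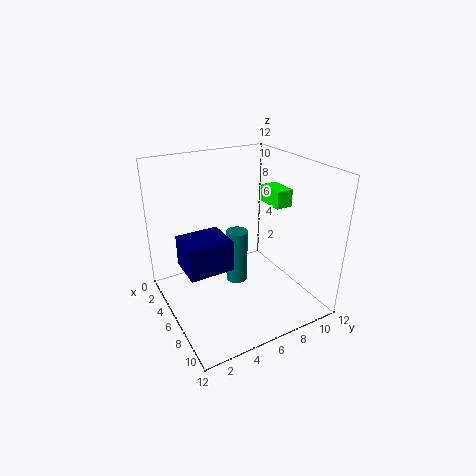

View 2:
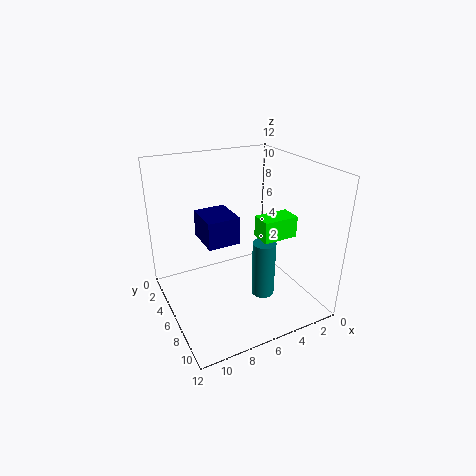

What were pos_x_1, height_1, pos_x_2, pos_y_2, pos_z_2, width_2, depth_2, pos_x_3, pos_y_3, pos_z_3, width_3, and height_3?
pos_x_1 = 4
height_1 = 5
pos_x_2 = 5
pos_y_2 = 1
pos_z_2 = 4.5
width_2 = 3
depth_2 = 3.5
pos_x_3 = 4
pos_y_3 = 9.5
pos_z_3 = 8
width_3 = 2.5
height_3 = 1.5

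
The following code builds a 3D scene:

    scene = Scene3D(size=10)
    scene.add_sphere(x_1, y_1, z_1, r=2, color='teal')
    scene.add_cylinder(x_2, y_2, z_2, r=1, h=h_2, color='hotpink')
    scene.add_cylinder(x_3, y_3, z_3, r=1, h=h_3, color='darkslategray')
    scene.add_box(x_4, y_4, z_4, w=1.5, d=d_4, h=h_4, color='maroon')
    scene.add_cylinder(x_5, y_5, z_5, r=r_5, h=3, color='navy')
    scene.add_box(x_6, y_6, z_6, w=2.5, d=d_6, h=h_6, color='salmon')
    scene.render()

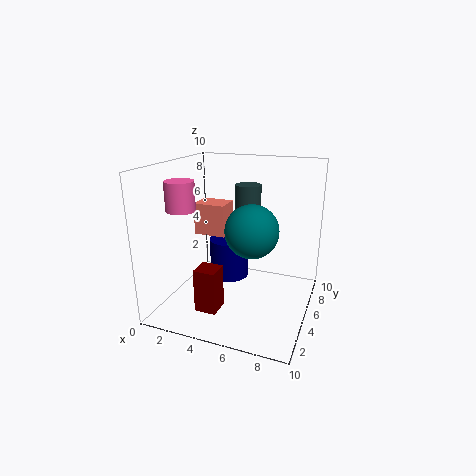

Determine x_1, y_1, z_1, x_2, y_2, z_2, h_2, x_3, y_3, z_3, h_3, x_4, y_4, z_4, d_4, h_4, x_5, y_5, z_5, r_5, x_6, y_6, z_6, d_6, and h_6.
x_1 = 5.5
y_1 = 6.5
z_1 = 5
x_2 = 1.5
y_2 = 3.5
z_2 = 7
h_2 = 2
x_3 = 4.5
y_3 = 8.5
z_3 = 5.5
h_3 = 2.5
x_4 = 3
y_4 = 2
z_4 = 0.5
d_4 = 1.5
h_4 = 3
x_5 = 3.5
y_5 = 7
z_5 = 1
r_5 = 1.5
x_6 = 0.5
y_6 = 7
z_6 = 4
d_6 = 2
h_6 = 2.5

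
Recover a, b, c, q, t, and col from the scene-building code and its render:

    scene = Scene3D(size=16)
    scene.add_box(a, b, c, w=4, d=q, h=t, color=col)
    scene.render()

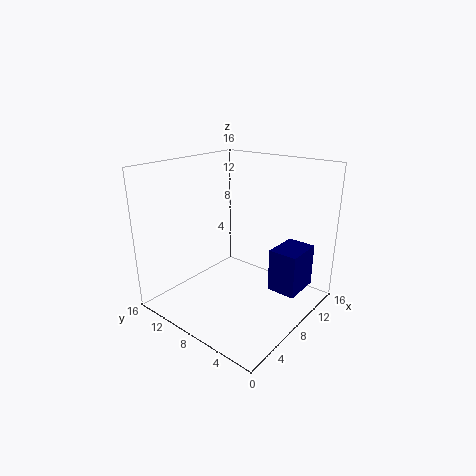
a = 7.5; b = 0.5; c = 3.5; q = 3; t = 4.5; col = 'navy'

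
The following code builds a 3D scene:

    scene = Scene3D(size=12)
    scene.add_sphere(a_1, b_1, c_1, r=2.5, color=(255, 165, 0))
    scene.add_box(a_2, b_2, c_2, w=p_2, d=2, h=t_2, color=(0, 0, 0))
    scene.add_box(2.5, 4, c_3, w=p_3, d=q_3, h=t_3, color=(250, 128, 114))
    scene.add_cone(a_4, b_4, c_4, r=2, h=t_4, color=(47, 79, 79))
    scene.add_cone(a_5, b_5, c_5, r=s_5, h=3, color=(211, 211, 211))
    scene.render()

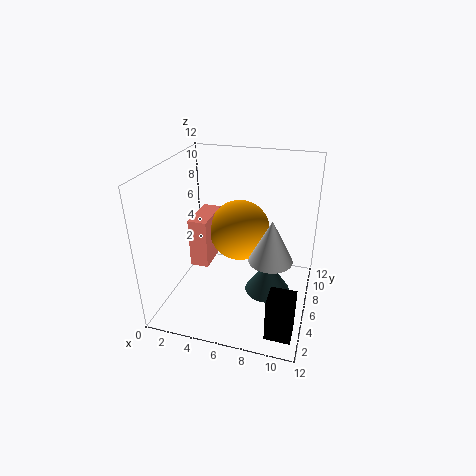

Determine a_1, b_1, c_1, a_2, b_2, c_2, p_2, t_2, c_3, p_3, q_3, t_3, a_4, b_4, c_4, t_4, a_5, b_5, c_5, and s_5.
a_1 = 6
b_1 = 6.5
c_1 = 6.5
a_2 = 9.5
b_2 = 1
c_2 = 0.5
p_2 = 2
t_2 = 3.5
c_3 = 4
p_3 = 1.5
q_3 = 3.5
t_3 = 4
a_4 = 8.5
b_4 = 7
c_4 = 0.5
t_4 = 3
a_5 = 9.5
b_5 = 2
c_5 = 7
s_5 = 1.5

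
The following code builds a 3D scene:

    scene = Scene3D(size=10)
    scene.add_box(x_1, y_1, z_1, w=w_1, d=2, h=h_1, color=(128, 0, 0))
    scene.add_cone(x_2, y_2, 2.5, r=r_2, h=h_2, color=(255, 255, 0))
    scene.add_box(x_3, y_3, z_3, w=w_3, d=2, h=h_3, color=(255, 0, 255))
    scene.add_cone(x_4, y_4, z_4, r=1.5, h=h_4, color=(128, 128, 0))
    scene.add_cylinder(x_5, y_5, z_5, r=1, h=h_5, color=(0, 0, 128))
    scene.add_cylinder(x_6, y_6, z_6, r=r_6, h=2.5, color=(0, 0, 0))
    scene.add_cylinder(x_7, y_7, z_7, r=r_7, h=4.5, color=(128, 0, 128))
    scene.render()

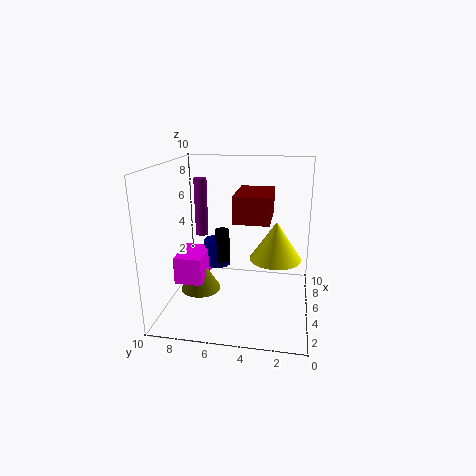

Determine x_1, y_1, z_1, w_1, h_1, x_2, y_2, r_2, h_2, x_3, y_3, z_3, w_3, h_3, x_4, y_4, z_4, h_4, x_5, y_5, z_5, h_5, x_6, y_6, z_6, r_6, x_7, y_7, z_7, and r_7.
x_1 = 0.5
y_1 = 2.5
z_1 = 7.5
w_1 = 3
h_1 = 1.5
x_2 = 7.5
y_2 = 2.5
r_2 = 2
h_2 = 3
x_3 = 4
y_3 = 7.5
z_3 = 1.5
w_3 = 3
h_3 = 2
x_4 = 5.5
y_4 = 8
z_4 = 0.5
h_4 = 2.5
x_5 = 7
y_5 = 7
z_5 = 2
h_5 = 2
x_6 = 6.5
y_6 = 6.5
z_6 = 2.5
r_6 = 0.5
x_7 = 8
y_7 = 8.5
z_7 = 4
r_7 = 0.5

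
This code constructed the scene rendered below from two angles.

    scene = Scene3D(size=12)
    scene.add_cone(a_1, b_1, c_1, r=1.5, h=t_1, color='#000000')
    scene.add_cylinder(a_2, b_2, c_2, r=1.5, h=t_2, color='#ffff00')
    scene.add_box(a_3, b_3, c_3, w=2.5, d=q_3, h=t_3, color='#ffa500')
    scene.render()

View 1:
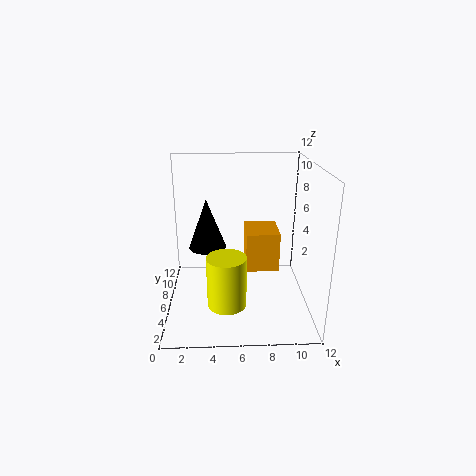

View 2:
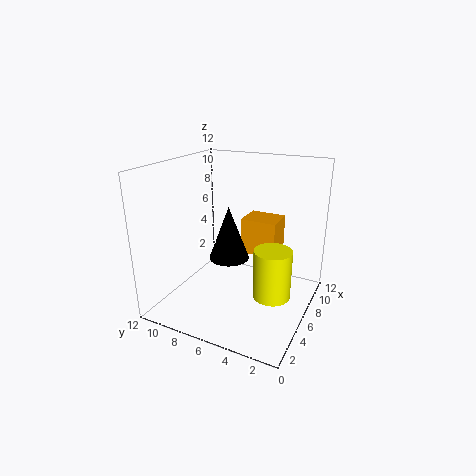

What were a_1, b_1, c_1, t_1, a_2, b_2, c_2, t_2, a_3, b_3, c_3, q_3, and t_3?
a_1 = 3.5; b_1 = 5.5; c_1 = 5.5; t_1 = 4; a_2 = 5; b_2 = 2.5; c_2 = 2; t_2 = 4; a_3 = 6.5; b_3 = 3; c_3 = 4.5; q_3 = 3; t_3 = 3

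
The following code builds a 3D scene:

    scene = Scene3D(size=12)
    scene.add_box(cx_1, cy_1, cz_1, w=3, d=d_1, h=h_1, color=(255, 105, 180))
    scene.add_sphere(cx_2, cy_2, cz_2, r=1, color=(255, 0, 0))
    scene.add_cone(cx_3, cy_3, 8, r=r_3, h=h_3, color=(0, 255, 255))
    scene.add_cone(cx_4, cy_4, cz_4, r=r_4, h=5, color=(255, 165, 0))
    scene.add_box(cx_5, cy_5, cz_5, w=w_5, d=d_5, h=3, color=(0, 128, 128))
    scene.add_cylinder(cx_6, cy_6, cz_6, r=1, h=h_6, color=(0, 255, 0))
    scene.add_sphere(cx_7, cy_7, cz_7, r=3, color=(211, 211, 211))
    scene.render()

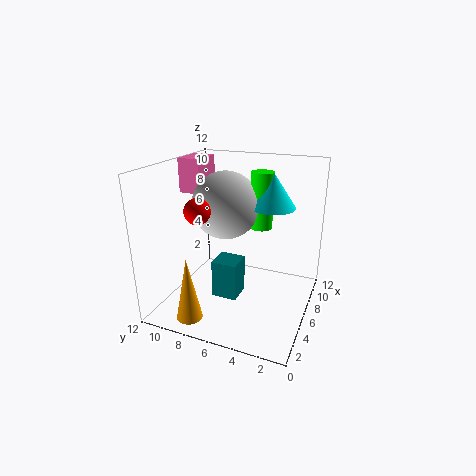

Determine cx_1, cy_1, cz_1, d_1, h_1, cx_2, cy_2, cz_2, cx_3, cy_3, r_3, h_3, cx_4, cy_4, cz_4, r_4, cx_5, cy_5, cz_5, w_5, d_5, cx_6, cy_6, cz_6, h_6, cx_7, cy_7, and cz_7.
cx_1 = 7; cy_1 = 10; cz_1 = 9; d_1 = 2; h_1 = 3; cx_2 = 3; cy_2 = 8; cz_2 = 9; cx_3 = 9; cy_3 = 4; r_3 = 2; h_3 = 3; cx_4 = 1; cy_4 = 8; cz_4 = 1; r_4 = 1; cx_5 = 3; cy_5 = 5; cz_5 = 2; w_5 = 2; d_5 = 2; cx_6 = 9; cy_6 = 5; cz_6 = 6; h_6 = 5; cx_7 = 8; cy_7 = 8; cz_7 = 8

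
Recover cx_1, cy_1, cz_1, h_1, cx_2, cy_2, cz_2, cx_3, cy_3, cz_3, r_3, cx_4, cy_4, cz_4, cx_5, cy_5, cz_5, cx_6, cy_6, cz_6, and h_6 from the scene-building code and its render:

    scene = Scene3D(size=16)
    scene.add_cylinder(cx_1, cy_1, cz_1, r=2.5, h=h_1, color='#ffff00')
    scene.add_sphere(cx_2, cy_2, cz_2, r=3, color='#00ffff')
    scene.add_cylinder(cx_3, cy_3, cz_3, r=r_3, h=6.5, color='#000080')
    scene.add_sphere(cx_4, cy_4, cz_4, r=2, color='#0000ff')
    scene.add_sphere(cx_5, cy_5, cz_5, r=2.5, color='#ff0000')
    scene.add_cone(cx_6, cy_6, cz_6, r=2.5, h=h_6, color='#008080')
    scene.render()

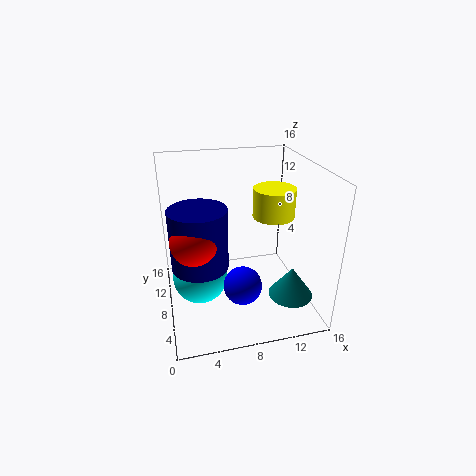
cx_1 = 13, cy_1 = 10.5, cz_1 = 9, h_1 = 3.5, cx_2 = 3.5, cy_2 = 7.5, cz_2 = 4, cx_3 = 3.5, cy_3 = 6.5, cz_3 = 6, r_3 = 3, cx_4 = 7.5, cy_4 = 4, cz_4 = 4.5, cx_5 = 3, cy_5 = 5.5, cz_5 = 9.5, cx_6 = 13.5, cy_6 = 5, cz_6 = 1.5, h_6 = 3.5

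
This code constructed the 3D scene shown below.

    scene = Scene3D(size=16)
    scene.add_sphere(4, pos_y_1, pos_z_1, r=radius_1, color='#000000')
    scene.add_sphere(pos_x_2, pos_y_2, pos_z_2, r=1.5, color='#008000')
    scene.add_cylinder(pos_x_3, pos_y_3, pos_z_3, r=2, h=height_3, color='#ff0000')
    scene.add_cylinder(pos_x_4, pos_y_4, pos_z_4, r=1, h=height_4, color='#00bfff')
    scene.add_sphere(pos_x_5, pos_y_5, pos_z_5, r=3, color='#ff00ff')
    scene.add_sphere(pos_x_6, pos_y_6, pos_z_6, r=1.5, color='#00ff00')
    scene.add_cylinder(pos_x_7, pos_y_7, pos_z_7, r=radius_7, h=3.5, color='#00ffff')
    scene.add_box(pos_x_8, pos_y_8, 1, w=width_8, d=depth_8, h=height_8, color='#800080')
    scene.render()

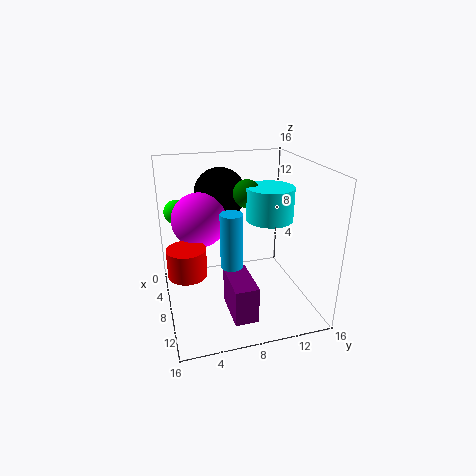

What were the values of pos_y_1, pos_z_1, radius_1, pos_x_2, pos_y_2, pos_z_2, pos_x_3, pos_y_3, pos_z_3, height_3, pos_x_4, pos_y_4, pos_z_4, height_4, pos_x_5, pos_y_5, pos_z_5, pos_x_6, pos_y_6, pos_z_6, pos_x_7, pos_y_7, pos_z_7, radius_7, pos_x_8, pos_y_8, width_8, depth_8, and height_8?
pos_y_1 = 7; pos_z_1 = 12; radius_1 = 3; pos_x_2 = 8; pos_y_2 = 9; pos_z_2 = 13; pos_x_3 = 10; pos_y_3 = 2; pos_z_3 = 5.5; height_3 = 3; pos_x_4 = 14.5; pos_y_4 = 5.5; pos_z_4 = 8.5; height_4 = 5; pos_x_5 = 6.5; pos_y_5 = 4; pos_z_5 = 10; pos_x_6 = 2; pos_y_6 = 2; pos_z_6 = 9.5; pos_x_7 = 9.5; pos_y_7 = 11; pos_z_7 = 10.5; radius_7 = 2.5; pos_x_8 = 9; pos_y_8 = 6; width_8 = 5; depth_8 = 2.5; height_8 = 4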